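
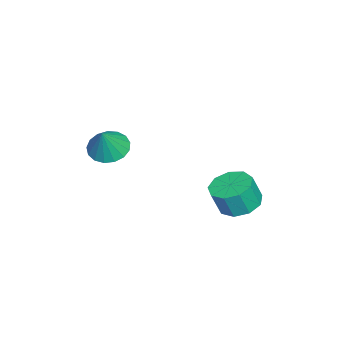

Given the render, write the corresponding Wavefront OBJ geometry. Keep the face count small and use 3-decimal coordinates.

v -1.83 3.574 -1.513
v -1.255 2.967 -1.818
v -1.035 2.619 -0.712
v -1.61 3.226 -0.407
v -0.966 3.492 -1.71
v -0.746 3.144 -0.604
v -1.081 4.056 -1.51
v -0.862 3.707 -0.404
v -1.547 4.393 -1.311
v -1.327 4.045 -0.205
v -2.145 4.348 -1.207
v -1.926 4 -0.101
v -2.596 3.94 -1.246
v -2.376 3.592 -0.14
v -2.688 3.361 -1.41
v -2.468 3.013 -0.304
v -2.379 2.882 -1.622
v -2.159 2.534 -0.516
v -1.812 2.726 -1.783
v -1.593 2.378 -0.677
v 0.091 -0.964 2.201
v 0.794 -0.955 1.8
v 0.729 -1.036 3.319
v 0.72 -0.58 1.866
v 0.502 -0.293 2.009
v 0.19 -0.16 2.196
v -0.145 -0.211 2.384
v -0.426 -0.435 2.53
v -0.589 -0.78 2.601
v -0.596 -1.167 2.58
v -0.445 -1.507 2.472
v -0.172 -1.724 2.302
v 0.161 -1.766 2.109
v 0.479 -1.625 1.937
v 0.707 -1.332 1.825
f 2 1 5
f 2 5 3
f 3 5 6
f 3 6 4
f 5 1 7
f 5 7 6
f 6 7 8
f 6 8 4
f 7 1 9
f 7 9 8
f 8 9 10
f 8 10 4
f 9 1 11
f 9 11 10
f 10 11 12
f 10 12 4
f 11 1 13
f 11 13 12
f 12 13 14
f 12 14 4
f 13 1 15
f 13 15 14
f 14 15 16
f 14 16 4
f 15 1 17
f 15 17 16
f 16 17 18
f 16 18 4
f 17 1 19
f 17 19 18
f 18 19 20
f 18 20 4
f 19 1 2
f 19 2 20
f 20 2 3
f 20 3 4
f 22 21 24
f 22 24 23
f 24 21 25
f 24 25 23
f 25 21 26
f 25 26 23
f 26 21 27
f 26 27 23
f 27 21 28
f 27 28 23
f 28 21 29
f 28 29 23
f 29 21 30
f 29 30 23
f 30 21 31
f 30 31 23
f 31 21 32
f 31 32 23
f 32 21 33
f 32 33 23
f 33 21 34
f 33 34 23
f 34 21 35
f 34 35 23
f 35 21 22
f 35 22 23



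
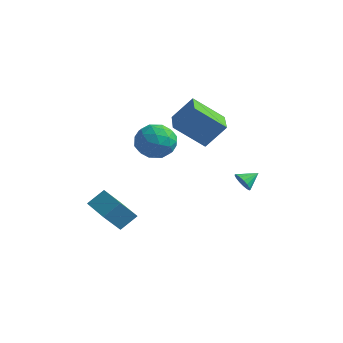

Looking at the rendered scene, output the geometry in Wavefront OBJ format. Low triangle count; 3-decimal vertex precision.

v -2.649 -2.908 -3.456
v -2.932 -3.844 -2.292
v -2.263 -2.062 -2.682
v -2.546 -2.997 -1.518
v -0.874 -3.603 -3.582
v -1.157 -4.538 -2.418
v -0.488 -2.756 -2.808
v -0.771 -3.692 -1.644
v -2.434 2.099 2.077
v -1.658 2.882 3.411
v -1.182 3.199 0.703
v -0.406 3.981 2.037
v -1.114 0.679 2.143
v -0.338 1.461 3.477
v 0.138 1.778 0.769
v 0.914 2.561 2.103
v -2.719 0.034 1.31
v -1.975 0.883 0.908
v -1.205 -1.123 1.672
v -0.461 -0.274 1.27
v -1.056 -0.111 2.297
v -1.992 0.604 2.074
v -1.188 -0.844 0.506
v -2.124 -0.129 0.283
v -1.029 0.341 0.411
v -0.947 0.793 1.518
v -2.233 -1.033 1.062
v -2.151 -0.581 2.169
v -2.48 0.56 1.078
v -0.7 -0.8 1.502
v -1.05 -0.704 2.106
v -0.612 -0.205 1.87
v -2.49 0.396 1.763
v -2.053 0.895 1.526
v -1.512 0.31 2.343
v -1.127 -1.135 1.054
v -0.69 -0.636 0.817
v -2.568 -0.035 0.71
v -2.13 0.464 0.474
v -1.668 -0.55 0.237
v -1.486 0.74 0.549
v -0.596 0.06 0.762
v -1.024 -0.274 0.313
v -1.574 0.146 0.182
v -1.438 1.006 1.2
v -0.548 0.326 1.412
v -0.898 0.422 2.016
v -1.448 0.842 1.885
v -0.882 0.688 0.908
v -2.632 -0.566 1.168
v -1.742 -1.246 1.38
v -1.732 -1.082 0.695
v -2.282 -0.662 0.564
v -2.584 -0.3 1.818
v -1.694 -0.98 2.031
v -1.606 -0.386 2.398
v -2.156 0.034 2.267
v -2.298 -0.928 1.672
v 2.19 2.306 -1.382
v 2.506 2.481 -1.923
v 2.55 3.154 -0.898
v 2.227 2.616 -1.952
v 1.94 2.681 -1.851
v 1.71 2.659 -1.643
v 1.59 2.557 -1.374
v 1.608 2.397 -1.108
v 1.758 2.217 -0.904
v 2.008 2.057 -0.81
v 2.299 1.954 -0.847
v 2.566 1.932 -1.006
v 2.746 1.996 -1.252
v 2.799 2.131 -1.527
v 2.712 2.306 -1.769
f 2 4 1
f 5 2 1
f 1 4 3
f 3 5 1
f 2 8 4
f 6 2 5
f 6 8 2
f 4 8 3
f 7 5 3
f 3 8 7
f 7 6 5
f 8 6 7
f 10 12 9
f 13 10 9
f 9 12 11
f 11 13 9
f 10 16 12
f 14 10 13
f 14 16 10
f 12 16 11
f 15 13 11
f 11 16 15
f 15 14 13
f 16 14 15
f 17 54 33
f 54 28 57
f 33 57 22
f 54 57 33
f 17 33 29
f 33 22 34
f 29 34 18
f 33 34 29
f 17 29 38
f 29 18 39
f 38 39 24
f 29 39 38
f 17 38 50
f 38 24 53
f 50 53 27
f 38 53 50
f 17 50 54
f 50 27 58
f 54 58 28
f 50 58 54
f 18 34 45
f 34 22 48
f 45 48 26
f 34 48 45
f 22 57 35
f 57 28 56
f 35 56 21
f 57 56 35
f 28 58 55
f 58 27 51
f 55 51 19
f 58 51 55
f 27 53 52
f 53 24 40
f 52 40 23
f 53 40 52
f 24 39 44
f 39 18 41
f 44 41 25
f 39 41 44
f 20 46 32
f 46 26 47
f 32 47 21
f 46 47 32
f 20 32 30
f 32 21 31
f 30 31 19
f 32 31 30
f 20 30 37
f 30 19 36
f 37 36 23
f 30 36 37
f 20 37 42
f 37 23 43
f 42 43 25
f 37 43 42
f 20 42 46
f 42 25 49
f 46 49 26
f 42 49 46
f 21 47 35
f 47 26 48
f 35 48 22
f 47 48 35
f 19 31 55
f 31 21 56
f 55 56 28
f 31 56 55
f 23 36 52
f 36 19 51
f 52 51 27
f 36 51 52
f 25 43 44
f 43 23 40
f 44 40 24
f 43 40 44
f 26 49 45
f 49 25 41
f 45 41 18
f 49 41 45
f 60 59 62
f 60 62 61
f 62 59 63
f 62 63 61
f 63 59 64
f 63 64 61
f 64 59 65
f 64 65 61
f 65 59 66
f 65 66 61
f 66 59 67
f 66 67 61
f 67 59 68
f 67 68 61
f 68 59 69
f 68 69 61
f 69 59 70
f 69 70 61
f 70 59 71
f 70 71 61
f 71 59 72
f 71 72 61
f 72 59 73
f 72 73 61
f 73 59 60
f 73 60 61



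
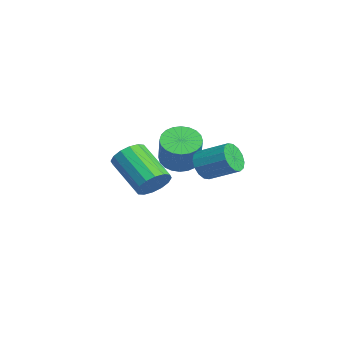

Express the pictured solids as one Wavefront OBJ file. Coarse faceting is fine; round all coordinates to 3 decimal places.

v 0.254 1.994 2.257
v 0.564 1.486 2.714
v 1.336 2.559 3.38
v 1.026 3.066 2.923
v 0.802 1.505 2.408
v 1.575 2.577 3.074
v 0.893 1.655 2.061
v 1.666 2.727 2.728
v 0.813 1.895 1.767
v 1.586 2.967 2.434
v 0.583 2.162 1.604
v 1.356 3.234 2.271
v 0.265 2.384 1.616
v 1.037 3.456 2.283
v -0.056 2.501 1.8
v 0.716 3.574 2.466
v -0.295 2.483 2.106
v 0.478 3.555 2.772
v -0.386 2.333 2.452
v 0.387 3.405 3.119
v -0.306 2.093 2.746
v 0.467 3.165 3.413
v -0.076 1.826 2.909
v 0.697 2.898 3.576
v 0.243 1.604 2.897
v 1.015 2.676 3.564
v -2.379 1.649 1.622
v -1.796 1.166 1.175
v -0.857 1.007 2.571
v -1.441 1.491 3.018
v -1.671 1.482 1.127
v -0.733 1.323 2.523
v -1.654 1.824 1.154
v -0.716 1.665 2.551
v -1.748 2.139 1.253
v -0.809 1.981 2.65
v -1.938 2.38 1.408
v -0.999 2.221 2.804
v -2.195 2.509 1.595
v -1.256 2.351 2.992
v -2.48 2.508 1.787
v -1.541 2.349 3.183
v -2.749 2.376 1.953
v -1.811 2.217 3.35
v -2.963 2.133 2.069
v -2.024 1.974 3.465
v -3.087 1.817 2.117
v -2.149 1.658 3.513
v -3.104 1.475 2.089
v -2.166 1.316 3.486
v -3.011 1.159 1.99
v -2.072 1.001 3.387
v -2.821 0.919 1.836
v -1.882 0.76 3.232
v -2.564 0.789 1.648
v -1.625 0.631 3.045
v -2.279 0.791 1.457
v -1.34 0.632 2.853
v -2.009 0.923 1.29
v -1.071 0.764 2.687
v -3.034 0.702 -0.127
v -2.521 0.646 0.561
v -4.154 -0.117 1.715
v -4.666 -0.062 1.027
v -2.698 1.054 0.582
v -4.33 0.291 1.736
v -2.964 1.368 0.412
v -4.597 0.605 1.566
v -3.249 1.503 0.098
v -4.882 0.74 1.252
v -3.477 1.424 -0.276
v -5.109 0.66 0.878
v -3.585 1.15 -0.611
v -5.218 0.387 0.543
v -3.546 0.757 -0.815
v -5.179 -0.006 0.339
v -3.37 0.349 -0.836
v -5.002 -0.414 0.318
v -3.103 0.035 -0.666
v -4.736 -0.728 0.488
v -2.818 -0.1 -0.352
v -4.451 -0.863 0.802
v -2.591 -0.02 0.022
v -4.223 -0.784 1.176
v -2.482 0.253 0.357
v -4.115 -0.51 1.511
f 2 1 5
f 2 5 3
f 3 5 6
f 3 6 4
f 5 1 7
f 5 7 6
f 6 7 8
f 6 8 4
f 7 1 9
f 7 9 8
f 8 9 10
f 8 10 4
f 9 1 11
f 9 11 10
f 10 11 12
f 10 12 4
f 11 1 13
f 11 13 12
f 12 13 14
f 12 14 4
f 13 1 15
f 13 15 14
f 14 15 16
f 14 16 4
f 15 1 17
f 15 17 16
f 16 17 18
f 16 18 4
f 17 1 19
f 17 19 18
f 18 19 20
f 18 20 4
f 19 1 21
f 19 21 20
f 20 21 22
f 20 22 4
f 21 1 23
f 21 23 22
f 22 23 24
f 22 24 4
f 23 1 25
f 23 25 24
f 24 25 26
f 24 26 4
f 25 1 2
f 25 2 26
f 26 2 3
f 26 3 4
f 28 27 31
f 28 31 29
f 29 31 32
f 29 32 30
f 31 27 33
f 31 33 32
f 32 33 34
f 32 34 30
f 33 27 35
f 33 35 34
f 34 35 36
f 34 36 30
f 35 27 37
f 35 37 36
f 36 37 38
f 36 38 30
f 37 27 39
f 37 39 38
f 38 39 40
f 38 40 30
f 39 27 41
f 39 41 40
f 40 41 42
f 40 42 30
f 41 27 43
f 41 43 42
f 42 43 44
f 42 44 30
f 43 27 45
f 43 45 44
f 44 45 46
f 44 46 30
f 45 27 47
f 45 47 46
f 46 47 48
f 46 48 30
f 47 27 49
f 47 49 48
f 48 49 50
f 48 50 30
f 49 27 51
f 49 51 50
f 50 51 52
f 50 52 30
f 51 27 53
f 51 53 52
f 52 53 54
f 52 54 30
f 53 27 55
f 53 55 54
f 54 55 56
f 54 56 30
f 55 27 57
f 55 57 56
f 56 57 58
f 56 58 30
f 57 27 59
f 57 59 58
f 58 59 60
f 58 60 30
f 59 27 28
f 59 28 60
f 60 28 29
f 60 29 30
f 62 61 65
f 62 65 63
f 63 65 66
f 63 66 64
f 65 61 67
f 65 67 66
f 66 67 68
f 66 68 64
f 67 61 69
f 67 69 68
f 68 69 70
f 68 70 64
f 69 61 71
f 69 71 70
f 70 71 72
f 70 72 64
f 71 61 73
f 71 73 72
f 72 73 74
f 72 74 64
f 73 61 75
f 73 75 74
f 74 75 76
f 74 76 64
f 75 61 77
f 75 77 76
f 76 77 78
f 76 78 64
f 77 61 79
f 77 79 78
f 78 79 80
f 78 80 64
f 79 61 81
f 79 81 80
f 80 81 82
f 80 82 64
f 81 61 83
f 81 83 82
f 82 83 84
f 82 84 64
f 83 61 85
f 83 85 84
f 84 85 86
f 84 86 64
f 85 61 62
f 85 62 86
f 86 62 63
f 86 63 64



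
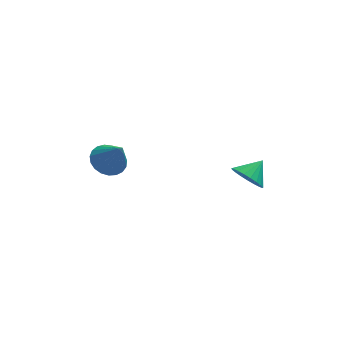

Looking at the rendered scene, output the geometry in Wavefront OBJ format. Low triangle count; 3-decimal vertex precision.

v -3.602 1.165 0.288
v -2.918 0.592 -0.285
v -2.918 0.315 1.952
v -2.683 0.954 -0.197
v -2.607 1.353 -0.025
v -2.702 1.719 0.201
v -2.954 1.989 0.442
v -3.317 2.117 0.657
v -3.73 2.08 0.807
v -4.12 1.885 0.868
v -4.421 1.565 0.828
v -4.58 1.176 0.695
v -4.57 0.785 0.492
v -4.393 0.46 0.253
v -4.079 0.257 0.02
v -3.682 0.21 -0.166
v -3.271 0.329 -0.274
v 3.226 -2.356 1.102
v 3.861 -2.333 0.317
v 4.134 -1.664 1.858
v 3.639 -1.981 0.261
v 3.346 -1.693 0.35
v 3.033 -1.521 0.569
v 2.752 -1.492 0.88
v 2.553 -1.613 1.23
v 2.471 -1.863 1.557
v 2.519 -2.197 1.806
v 2.689 -2.56 1.933
v 2.952 -2.887 1.917
v 3.262 -3.122 1.759
v 3.566 -3.225 1.488
v 3.811 -3.178 1.15
v 3.955 -2.988 0.804
v 3.972 -2.69 0.509
f 2 1 4
f 2 4 3
f 4 1 5
f 4 5 3
f 5 1 6
f 5 6 3
f 6 1 7
f 6 7 3
f 7 1 8
f 7 8 3
f 8 1 9
f 8 9 3
f 9 1 10
f 9 10 3
f 10 1 11
f 10 11 3
f 11 1 12
f 11 12 3
f 12 1 13
f 12 13 3
f 13 1 14
f 13 14 3
f 14 1 15
f 14 15 3
f 15 1 16
f 15 16 3
f 16 1 17
f 16 17 3
f 17 1 2
f 17 2 3
f 19 18 21
f 19 21 20
f 21 18 22
f 21 22 20
f 22 18 23
f 22 23 20
f 23 18 24
f 23 24 20
f 24 18 25
f 24 25 20
f 25 18 26
f 25 26 20
f 26 18 27
f 26 27 20
f 27 18 28
f 27 28 20
f 28 18 29
f 28 29 20
f 29 18 30
f 29 30 20
f 30 18 31
f 30 31 20
f 31 18 32
f 31 32 20
f 32 18 33
f 32 33 20
f 33 18 34
f 33 34 20
f 34 18 19
f 34 19 20



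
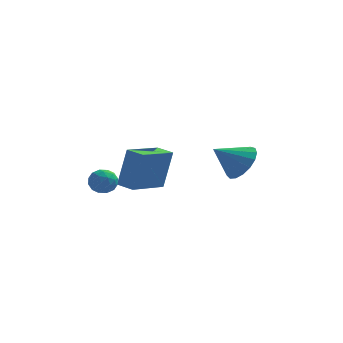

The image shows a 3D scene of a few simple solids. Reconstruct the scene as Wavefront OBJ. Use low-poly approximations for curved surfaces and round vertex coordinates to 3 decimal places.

v -3.613 -1.78 -1.279
v -3.243 -1.521 0.587
v -2.612 -0.126 -1.708
v -2.242 0.133 0.158
v -2.898 -2.233 -1.358
v -2.528 -1.974 0.508
v -1.897 -0.579 -1.787
v -1.527 -0.32 0.079
v -4.079 -2.384 -0.489
v -3.475 -2.599 -0.609
v -4.465 -3.341 -0.711
v -3.861 -3.556 -0.831
v -4.038 -3.403 -0.222
v -3.799 -2.812 -0.085
v -4.141 -3.128 -1.235
v -3.902 -2.537 -1.098
v -3.514 -3.059 -1.07
v -3.45 -3.23 -0.444
v -4.49 -2.71 -0.876
v -4.426 -2.881 -0.25
v -3.743 -2.408 -0.53
v -4.197 -3.532 -0.79
v -4.3 -3.443 -0.432
v -3.946 -3.569 -0.503
v -3.934 -2.533 -0.222
v -3.579 -2.659 -0.292
v -3.91 -3.132 -0.065
v -4.361 -3.281 -1.028
v -4.006 -3.407 -1.098
v -3.994 -2.371 -0.817
v -3.64 -2.497 -0.888
v -4.03 -2.808 -1.255
v -3.411 -2.805 -0.871
v -3.638 -3.367 -1.001
v -3.802 -3.115 -1.239
v -3.662 -2.768 -1.159
v -3.374 -2.905 -0.503
v -3.6 -3.467 -0.633
v -3.704 -3.377 -0.276
v -3.564 -3.03 -0.195
v -3.396 -3.175 -0.774
v -4.34 -2.473 -0.687
v -4.566 -3.035 -0.817
v -4.376 -2.91 -1.125
v -4.236 -2.563 -1.044
v -4.302 -2.573 -0.319
v -4.529 -3.135 -0.449
v -4.278 -3.172 -0.161
v -4.138 -2.825 -0.081
v -4.544 -2.765 -0.546
v 1.567 -2.928 0.642
v 2.153 -3.519 1.057
v 0.493 -3.392 1.498
v 2.186 -3.148 1.3
v 2.078 -2.726 1.393
v 1.852 -2.351 1.314
v 1.561 -2.107 1.08
v 1.272 -2.052 0.747
v 1.05 -2.197 0.389
v 0.947 -2.51 0.09
v 0.985 -2.918 -0.083
v 1.157 -3.328 -0.09
v 1.423 -3.647 0.071
v 1.722 -3.801 0.362
v 1.986 -3.755 0.718
f 2 4 1
f 5 2 1
f 1 4 3
f 3 5 1
f 2 8 4
f 6 2 5
f 6 8 2
f 4 8 3
f 7 5 3
f 3 8 7
f 7 6 5
f 8 6 7
f 9 46 25
f 46 20 49
f 25 49 14
f 46 49 25
f 9 25 21
f 25 14 26
f 21 26 10
f 25 26 21
f 9 21 30
f 21 10 31
f 30 31 16
f 21 31 30
f 9 30 42
f 30 16 45
f 42 45 19
f 30 45 42
f 9 42 46
f 42 19 50
f 46 50 20
f 42 50 46
f 10 26 37
f 26 14 40
f 37 40 18
f 26 40 37
f 14 49 27
f 49 20 48
f 27 48 13
f 49 48 27
f 20 50 47
f 50 19 43
f 47 43 11
f 50 43 47
f 19 45 44
f 45 16 32
f 44 32 15
f 45 32 44
f 16 31 36
f 31 10 33
f 36 33 17
f 31 33 36
f 12 38 24
f 38 18 39
f 24 39 13
f 38 39 24
f 12 24 22
f 24 13 23
f 22 23 11
f 24 23 22
f 12 22 29
f 22 11 28
f 29 28 15
f 22 28 29
f 12 29 34
f 29 15 35
f 34 35 17
f 29 35 34
f 12 34 38
f 34 17 41
f 38 41 18
f 34 41 38
f 13 39 27
f 39 18 40
f 27 40 14
f 39 40 27
f 11 23 47
f 23 13 48
f 47 48 20
f 23 48 47
f 15 28 44
f 28 11 43
f 44 43 19
f 28 43 44
f 17 35 36
f 35 15 32
f 36 32 16
f 35 32 36
f 18 41 37
f 41 17 33
f 37 33 10
f 41 33 37
f 52 51 54
f 52 54 53
f 54 51 55
f 54 55 53
f 55 51 56
f 55 56 53
f 56 51 57
f 56 57 53
f 57 51 58
f 57 58 53
f 58 51 59
f 58 59 53
f 59 51 60
f 59 60 53
f 60 51 61
f 60 61 53
f 61 51 62
f 61 62 53
f 62 51 63
f 62 63 53
f 63 51 64
f 63 64 53
f 64 51 65
f 64 65 53
f 65 51 52
f 65 52 53



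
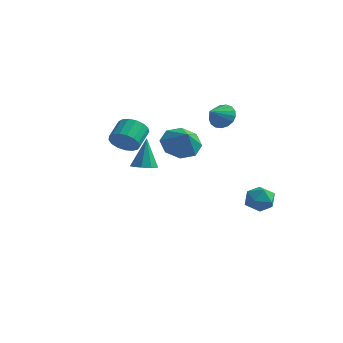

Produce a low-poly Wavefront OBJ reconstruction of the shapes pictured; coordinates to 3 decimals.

v -1.545 1.88 0.249
v -0.716 1.936 -0.457
v -0.755 1.32 1.131
v -0.772 2.615 0.024
v -1.281 2.864 0.637
v -1.945 2.536 1.022
v -2.374 1.823 0.954
v -2.317 1.144 0.473
v -1.808 0.896 -0.14
v -1.145 1.224 -0.525
v 1.375 3.521 -3.273
v 1.892 3.772 -2.616
v 2.468 2.868 -3.884
v 2.985 3.119 -3.227
v 2.36 2.526 -3.088
v 1.684 2.93 -2.711
v 2.676 3.71 -3.789
v 2 4.114 -3.412
v 2.695 3.889 -2.935
v 2.501 3.158 -2.502
v 1.859 3.482 -3.998
v 1.665 2.751 -3.565
v -0.598 4.196 1.618
v -0.25 4.524 2.259
v -0.702 3.164 2.202
v -0.623 4.592 2.312
v -0.99 4.569 2.206
v -1.268 4.461 1.965
v -1.392 4.291 1.645
v -1.334 4.1 1.318
v -1.107 3.931 1.06
v -0.764 3.822 0.93
v -0.382 3.799 0.957
v -0.051 3.867 1.136
v 0.156 4.01 1.425
v 0.19 4.195 1.758
v 0.043 4.381 2.059
v -3.791 0.209 0.344
v -2.962 0.272 0.46
v -3.14 1.334 1.153
v -3.969 1.271 1.036
v -3.028 0.481 0.123
v -3.206 1.543 0.815
v -3.268 0.628 -0.164
v -3.446 1.689 0.529
v -3.629 0.678 -0.334
v -3.807 1.74 0.358
v -4.027 0.621 -0.349
v -4.205 1.683 0.343
v -4.371 0.47 -0.205
v -4.549 1.532 0.487
v -4.581 0.259 0.064
v -4.759 1.321 0.756
v -4.611 0.037 0.398
v -4.789 1.098 1.09
v -4.453 -0.146 0.719
v -4.631 0.915 1.411
v -4.143 -0.248 0.954
v -4.321 0.814 1.646
v -3.753 -0.245 1.05
v -3.931 0.817 1.742
v -3.371 -0.138 0.983
v -3.549 0.924 1.676
v -3.086 0.049 0.771
v -3.264 1.111 1.463
v -0.357 -2.96 0.302
v 0.234 -3.245 0.436
v -0.523 -2.52 1.978
v 0.295 -2.805 0.326
v 0.05 -2.436 0.205
v -0.385 -2.313 0.13
v -0.807 -2.492 0.135
v -1.018 -2.891 0.218
v -0.92 -3.321 0.341
v -0.558 -3.583 0.446
v -0.102 -3.553 0.483
f 2 1 4
f 2 4 3
f 4 1 5
f 4 5 3
f 5 1 6
f 5 6 3
f 6 1 7
f 6 7 3
f 7 1 8
f 7 8 3
f 8 1 9
f 8 9 3
f 9 1 10
f 9 10 3
f 10 1 2
f 10 2 3
f 11 22 16
f 11 16 12
f 11 12 18
f 11 18 21
f 11 21 22
f 12 16 20
f 16 22 15
f 22 21 13
f 21 18 17
f 18 12 19
f 14 20 15
f 14 15 13
f 14 13 17
f 14 17 19
f 14 19 20
f 15 20 16
f 13 15 22
f 17 13 21
f 19 17 18
f 20 19 12
f 24 23 26
f 24 26 25
f 26 23 27
f 26 27 25
f 27 23 28
f 27 28 25
f 28 23 29
f 28 29 25
f 29 23 30
f 29 30 25
f 30 23 31
f 30 31 25
f 31 23 32
f 31 32 25
f 32 23 33
f 32 33 25
f 33 23 34
f 33 34 25
f 34 23 35
f 34 35 25
f 35 23 36
f 35 36 25
f 36 23 37
f 36 37 25
f 37 23 24
f 37 24 25
f 39 38 42
f 39 42 40
f 40 42 43
f 40 43 41
f 42 38 44
f 42 44 43
f 43 44 45
f 43 45 41
f 44 38 46
f 44 46 45
f 45 46 47
f 45 47 41
f 46 38 48
f 46 48 47
f 47 48 49
f 47 49 41
f 48 38 50
f 48 50 49
f 49 50 51
f 49 51 41
f 50 38 52
f 50 52 51
f 51 52 53
f 51 53 41
f 52 38 54
f 52 54 53
f 53 54 55
f 53 55 41
f 54 38 56
f 54 56 55
f 55 56 57
f 55 57 41
f 56 38 58
f 56 58 57
f 57 58 59
f 57 59 41
f 58 38 60
f 58 60 59
f 59 60 61
f 59 61 41
f 60 38 62
f 60 62 61
f 61 62 63
f 61 63 41
f 62 38 64
f 62 64 63
f 63 64 65
f 63 65 41
f 64 38 39
f 64 39 65
f 65 39 40
f 65 40 41
f 67 66 69
f 67 69 68
f 69 66 70
f 69 70 68
f 70 66 71
f 70 71 68
f 71 66 72
f 71 72 68
f 72 66 73
f 72 73 68
f 73 66 74
f 73 74 68
f 74 66 75
f 74 75 68
f 75 66 76
f 75 76 68
f 76 66 67
f 76 67 68



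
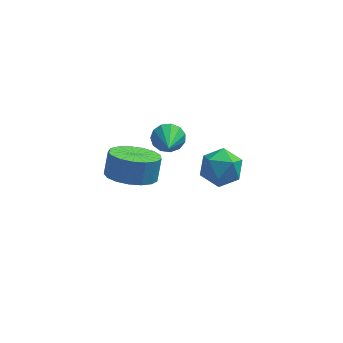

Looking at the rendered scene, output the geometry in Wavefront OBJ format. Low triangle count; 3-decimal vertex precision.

v 0.158 1.081 -1.933
v 0.582 1.8 -2.52
v 1.518 1.04 -1
v 1.942 1.759 -1.587
v 1.154 1.993 -0.984
v 0.313 2.018 -1.56
v 1.787 0.822 -1.96
v 0.946 0.847 -2.536
v 1.589 1.64 -2.536
v 1.197 2.363 -1.933
v 0.903 0.477 -1.587
v 0.511 1.2 -0.984
v -1.152 -0.577 2.423
v -0.676 -0.335 2.891
v -1.128 -1.883 3.077
v -1.036 -0.262 3.048
v -1.433 -0.289 3.008
v -1.741 -0.408 2.781
v -1.861 -0.581 2.441
v -1.757 -0.753 2.095
v -1.46 -0.868 1.853
v -1.065 -0.892 1.792
v -0.698 -0.816 1.932
v -0.475 -0.664 2.227
v -0.467 -0.484 2.584
v -2.581 -3.317 2.762
v -1.592 -3.107 2.48
v -1.43 -2.613 3.416
v -2.419 -2.823 3.698
v -1.851 -2.709 2.315
v -1.689 -2.216 3.251
v -2.277 -2.45 2.253
v -2.115 -1.957 3.188
v -2.773 -2.39 2.307
v -2.611 -1.897 3.242
v -3.225 -2.542 2.465
v -3.063 -2.049 3.401
v -3.53 -2.872 2.692
v -3.367 -2.378 3.628
v -3.617 -3.303 2.935
v -3.455 -2.81 3.87
v -3.467 -3.738 3.138
v -3.305 -3.244 4.073
v -3.114 -4.076 3.255
v -2.952 -3.582 4.19
v -2.639 -4.24 3.259
v -2.477 -3.747 4.195
v -2.151 -4.193 3.15
v -1.988 -3.699 4.085
v -1.761 -3.945 2.951
v -1.599 -3.451 3.887
v -1.559 -3.553 2.71
v -1.397 -3.059 3.645
f 1 12 6
f 1 6 2
f 1 2 8
f 1 8 11
f 1 11 12
f 2 6 10
f 6 12 5
f 12 11 3
f 11 8 7
f 8 2 9
f 4 10 5
f 4 5 3
f 4 3 7
f 4 7 9
f 4 9 10
f 5 10 6
f 3 5 12
f 7 3 11
f 9 7 8
f 10 9 2
f 14 13 16
f 14 16 15
f 16 13 17
f 16 17 15
f 17 13 18
f 17 18 15
f 18 13 19
f 18 19 15
f 19 13 20
f 19 20 15
f 20 13 21
f 20 21 15
f 21 13 22
f 21 22 15
f 22 13 23
f 22 23 15
f 23 13 24
f 23 24 15
f 24 13 25
f 24 25 15
f 25 13 14
f 25 14 15
f 27 26 30
f 27 30 28
f 28 30 31
f 28 31 29
f 30 26 32
f 30 32 31
f 31 32 33
f 31 33 29
f 32 26 34
f 32 34 33
f 33 34 35
f 33 35 29
f 34 26 36
f 34 36 35
f 35 36 37
f 35 37 29
f 36 26 38
f 36 38 37
f 37 38 39
f 37 39 29
f 38 26 40
f 38 40 39
f 39 40 41
f 39 41 29
f 40 26 42
f 40 42 41
f 41 42 43
f 41 43 29
f 42 26 44
f 42 44 43
f 43 44 45
f 43 45 29
f 44 26 46
f 44 46 45
f 45 46 47
f 45 47 29
f 46 26 48
f 46 48 47
f 47 48 49
f 47 49 29
f 48 26 50
f 48 50 49
f 49 50 51
f 49 51 29
f 50 26 52
f 50 52 51
f 51 52 53
f 51 53 29
f 52 26 27
f 52 27 53
f 53 27 28
f 53 28 29



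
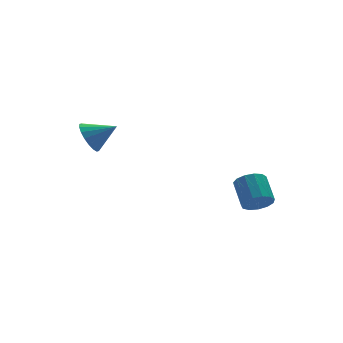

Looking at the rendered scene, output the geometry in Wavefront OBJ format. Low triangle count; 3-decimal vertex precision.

v 3.854 -4.234 -1.526
v 4.098 -3.873 -2.161
v 4.37 -2.665 -1.369
v 4.126 -3.026 -0.734
v 3.672 -3.795 -2.132
v 3.944 -2.587 -1.34
v 3.303 -3.857 -1.911
v 3.576 -2.649 -1.119
v 3.11 -4.039 -1.568
v 3.383 -2.831 -0.776
v 3.153 -4.282 -1.211
v 3.425 -3.074 -0.419
v 3.418 -4.51 -0.955
v 3.691 -3.303 -0.162
v 3.821 -4.651 -0.88
v 4.094 -3.443 -0.087
v 4.235 -4.659 -1.01
v 4.508 -3.451 -0.217
v 4.528 -4.532 -1.304
v 4.801 -3.324 -0.511
v 4.607 -4.31 -1.668
v 4.879 -3.103 -0.876
v 4.446 -4.065 -1.988
v 4.719 -2.857 -1.196
v -2.022 0.633 1.827
v -1.473 0.973 1.214
v -0.918 0.087 2.513
v -1.496 1.263 1.483
v -1.623 1.429 1.819
v -1.83 1.437 2.157
v -2.074 1.286 2.43
v -2.308 1.005 2.583
v -2.485 0.651 2.586
v -2.571 0.293 2.439
v -2.548 0.003 2.171
v -2.42 -0.163 1.834
v -2.214 -0.171 1.496
v -1.97 -0.019 1.224
v -1.736 0.261 1.071
v -1.558 0.615 1.067
f 2 1 5
f 2 5 3
f 3 5 6
f 3 6 4
f 5 1 7
f 5 7 6
f 6 7 8
f 6 8 4
f 7 1 9
f 7 9 8
f 8 9 10
f 8 10 4
f 9 1 11
f 9 11 10
f 10 11 12
f 10 12 4
f 11 1 13
f 11 13 12
f 12 13 14
f 12 14 4
f 13 1 15
f 13 15 14
f 14 15 16
f 14 16 4
f 15 1 17
f 15 17 16
f 16 17 18
f 16 18 4
f 17 1 19
f 17 19 18
f 18 19 20
f 18 20 4
f 19 1 21
f 19 21 20
f 20 21 22
f 20 22 4
f 21 1 23
f 21 23 22
f 22 23 24
f 22 24 4
f 23 1 2
f 23 2 24
f 24 2 3
f 24 3 4
f 26 25 28
f 26 28 27
f 28 25 29
f 28 29 27
f 29 25 30
f 29 30 27
f 30 25 31
f 30 31 27
f 31 25 32
f 31 32 27
f 32 25 33
f 32 33 27
f 33 25 34
f 33 34 27
f 34 25 35
f 34 35 27
f 35 25 36
f 35 36 27
f 36 25 37
f 36 37 27
f 37 25 38
f 37 38 27
f 38 25 39
f 38 39 27
f 39 25 40
f 39 40 27
f 40 25 26
f 40 26 27



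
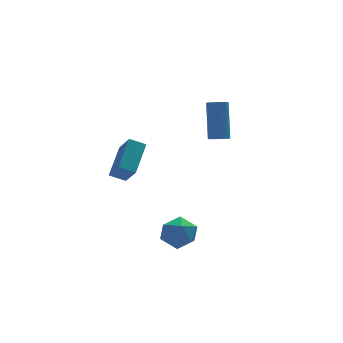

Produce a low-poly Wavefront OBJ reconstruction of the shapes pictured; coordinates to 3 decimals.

v -0.339 -0.977 -2.586
v 0.148 -1.46 -1.889
v -0.288 -2.26 -3.511
v 0.199 -2.743 -2.814
v -0.74 -2.505 -2.679
v -0.771 -1.712 -2.107
v 0.631 -2.008 -3.293
v 0.6 -1.215 -2.721
v 0.748 -2.097 -2.326
v -0.099 -2.405 -1.947
v -0.041 -1.315 -3.453
v -0.888 -1.623 -3.074
v -1.21 0.834 0.067
v -1.961 1.097 0.443
v -1.391 1.774 -0.954
v -2.143 2.036 -0.579
v -0.237 2.144 1.099
v -0.989 2.406 1.474
v -0.419 3.083 0.077
v -1.17 3.346 0.453
v 2.497 -0.249 2.199
v 2.96 -0.48 2.253
v 3.266 0.558 4.075
v 2.803 0.789 4.021
v 3.008 -0.233 2.104
v 3.314 0.806 3.926
v 2.894 0.009 1.985
v 3.2 1.048 3.807
v 2.654 0.169 1.934
v 2.96 1.208 3.756
v 2.364 0.197 1.967
v 2.67 1.235 3.789
v 2.116 0.082 2.074
v 2.422 1.121 3.896
v 1.99 -0.138 2.22
v 2.296 0.901 4.043
v 2.024 -0.393 2.36
v 2.33 0.646 4.182
v 2.208 -0.603 2.449
v 2.514 0.436 4.271
v 2.485 -0.7 2.458
v 2.791 0.339 4.28
v 2.765 -0.655 2.385
v 3.071 0.384 4.207
f 1 12 6
f 1 6 2
f 1 2 8
f 1 8 11
f 1 11 12
f 2 6 10
f 6 12 5
f 12 11 3
f 11 8 7
f 8 2 9
f 4 10 5
f 4 5 3
f 4 3 7
f 4 7 9
f 4 9 10
f 5 10 6
f 3 5 12
f 7 3 11
f 9 7 8
f 10 9 2
f 14 16 13
f 17 14 13
f 13 16 15
f 15 17 13
f 14 20 16
f 18 14 17
f 18 20 14
f 16 20 15
f 19 17 15
f 15 20 19
f 19 18 17
f 20 18 19
f 22 21 25
f 22 25 23
f 23 25 26
f 23 26 24
f 25 21 27
f 25 27 26
f 26 27 28
f 26 28 24
f 27 21 29
f 27 29 28
f 28 29 30
f 28 30 24
f 29 21 31
f 29 31 30
f 30 31 32
f 30 32 24
f 31 21 33
f 31 33 32
f 32 33 34
f 32 34 24
f 33 21 35
f 33 35 34
f 34 35 36
f 34 36 24
f 35 21 37
f 35 37 36
f 36 37 38
f 36 38 24
f 37 21 39
f 37 39 38
f 38 39 40
f 38 40 24
f 39 21 41
f 39 41 40
f 40 41 42
f 40 42 24
f 41 21 43
f 41 43 42
f 42 43 44
f 42 44 24
f 43 21 22
f 43 22 44
f 44 22 23
f 44 23 24



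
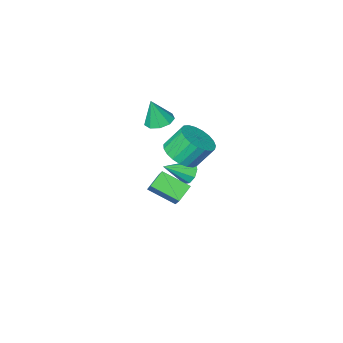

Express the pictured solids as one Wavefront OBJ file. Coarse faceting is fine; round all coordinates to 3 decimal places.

v 2.598 2.689 0.752
v 3.001 3.713 1.786
v 1.679 3.79 0.02
v 2.082 4.814 1.054
v 3.398 2.966 0.166
v 3.801 3.99 1.2
v 2.479 4.067 -0.566
v 2.882 5.091 0.468
v 0.554 1.366 0.716
v 1.138 2.249 0.75
v 0.391 2.698 1.958
v -0.194 1.814 1.924
v 0.801 2.373 0.495
v 0.053 2.821 1.703
v 0.42 2.322 0.278
v -0.327 2.77 1.487
v 0.063 2.106 0.137
v -0.685 2.555 1.346
v -0.21 1.762 0.097
v -0.957 2.211 1.305
v -0.351 1.35 0.163
v -1.098 1.798 1.371
v -0.335 0.94 0.324
v -1.082 1.388 1.533
v -0.165 0.604 0.554
v -0.913 1.052 1.762
v 0.128 0.4 0.811
v -0.619 0.848 2.02
v 0.496 0.362 1.052
v -0.252 0.811 2.261
v 0.873 0.499 1.235
v 0.126 0.947 2.443
v 1.195 0.785 1.328
v 0.448 1.233 2.536
v 1.406 1.171 1.315
v 0.659 1.62 2.524
v 1.47 1.592 1.198
v 0.723 2.04 2.407
v 1.375 1.973 0.998
v 0.628 2.421 2.207
v -2.238 -2.405 -3.981
v -1.835 -2.216 -4.61
v -0.842 -2.715 -3.179
v -1.912 -1.79 -4.31
v -2.142 -1.651 -3.857
v -2.416 -1.865 -3.462
v -2.608 -2.331 -3.309
v -2.626 -2.832 -3.471
v -2.463 -3.133 -3.872
v -2.195 -3.093 -4.323
v -1.947 -2.731 -4.615
v 0.716 -0.417 2.251
v 1.445 -0.657 2.026
v 1.124 -0.563 3.729
v 1.436 -0.112 2.082
v 1.09 0.289 2.217
v 0.568 0.36 2.368
v 0.116 0.067 2.464
v -0.055 -0.452 2.461
v 0.134 -0.956 2.359
v 0.596 -1.207 2.207
v 1.114 -1.089 2.075
f 2 4 1
f 5 2 1
f 1 4 3
f 3 5 1
f 2 8 4
f 6 2 5
f 6 8 2
f 4 8 3
f 7 5 3
f 3 8 7
f 7 6 5
f 8 6 7
f 10 9 13
f 10 13 11
f 11 13 14
f 11 14 12
f 13 9 15
f 13 15 14
f 14 15 16
f 14 16 12
f 15 9 17
f 15 17 16
f 16 17 18
f 16 18 12
f 17 9 19
f 17 19 18
f 18 19 20
f 18 20 12
f 19 9 21
f 19 21 20
f 20 21 22
f 20 22 12
f 21 9 23
f 21 23 22
f 22 23 24
f 22 24 12
f 23 9 25
f 23 25 24
f 24 25 26
f 24 26 12
f 25 9 27
f 25 27 26
f 26 27 28
f 26 28 12
f 27 9 29
f 27 29 28
f 28 29 30
f 28 30 12
f 29 9 31
f 29 31 30
f 30 31 32
f 30 32 12
f 31 9 33
f 31 33 32
f 32 33 34
f 32 34 12
f 33 9 35
f 33 35 34
f 34 35 36
f 34 36 12
f 35 9 37
f 35 37 36
f 36 37 38
f 36 38 12
f 37 9 39
f 37 39 38
f 38 39 40
f 38 40 12
f 39 9 10
f 39 10 40
f 40 10 11
f 40 11 12
f 42 41 44
f 42 44 43
f 44 41 45
f 44 45 43
f 45 41 46
f 45 46 43
f 46 41 47
f 46 47 43
f 47 41 48
f 47 48 43
f 48 41 49
f 48 49 43
f 49 41 50
f 49 50 43
f 50 41 51
f 50 51 43
f 51 41 42
f 51 42 43
f 53 52 55
f 53 55 54
f 55 52 56
f 55 56 54
f 56 52 57
f 56 57 54
f 57 52 58
f 57 58 54
f 58 52 59
f 58 59 54
f 59 52 60
f 59 60 54
f 60 52 61
f 60 61 54
f 61 52 62
f 61 62 54
f 62 52 53
f 62 53 54



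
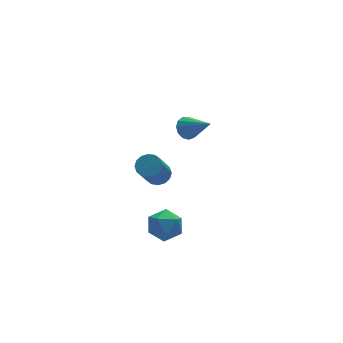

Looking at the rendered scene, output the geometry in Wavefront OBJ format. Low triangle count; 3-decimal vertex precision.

v 1.146 2.725 -0.086
v 1.71 3.131 0.058
v 1.834 1.395 0.966
v 1.438 3.213 0.339
v 1.072 3.139 0.485
v 0.731 2.934 0.45
v 0.521 2.663 0.245
v 0.509 2.411 -0.066
v 0.7 2.259 -0.383
v 1.032 2.254 -0.606
v 1.4 2.399 -0.664
v 1.688 2.647 -0.538
v 1.803 2.92 -0.27
v -2.069 -1.219 0.287
v -1.475 -1.246 0.596
v -2.297 -2.088 2.101
v -2.891 -2.061 1.793
v -1.612 -0.942 0.692
v -2.433 -1.784 2.197
v -1.872 -0.712 0.679
v -2.693 -1.554 2.184
v -2.184 -0.618 0.561
v -3.005 -1.46 2.066
v -2.466 -0.685 0.37
v -3.287 -1.527 1.875
v -2.641 -0.895 0.157
v -3.462 -1.737 1.662
v -2.663 -1.192 -0.021
v -3.485 -2.034 1.484
v -2.527 -1.496 -0.117
v -3.348 -2.338 1.388
v -2.267 -1.726 -0.104
v -3.088 -2.568 1.401
v -1.955 -1.82 0.014
v -2.776 -2.662 1.519
v -1.673 -1.753 0.205
v -2.494 -2.595 1.71
v -1.498 -1.543 0.418
v -2.319 -2.385 1.923
v -3.43 -3.34 -0.84
v -2.585 -3.145 -1.243
v -3.155 -4.855 -0.997
v -2.31 -4.66 -1.4
v -2.45 -4.48 -0.471
v -2.62 -3.543 -0.374
v -3.12 -4.457 -1.866
v -3.29 -3.52 -1.769
v -2.393 -3.835 -1.877
v -1.979 -3.849 -1.015
v -3.761 -4.151 -1.225
v -3.347 -4.165 -0.363
f 2 1 4
f 2 4 3
f 4 1 5
f 4 5 3
f 5 1 6
f 5 6 3
f 6 1 7
f 6 7 3
f 7 1 8
f 7 8 3
f 8 1 9
f 8 9 3
f 9 1 10
f 9 10 3
f 10 1 11
f 10 11 3
f 11 1 12
f 11 12 3
f 12 1 13
f 12 13 3
f 13 1 2
f 13 2 3
f 15 14 18
f 15 18 16
f 16 18 19
f 16 19 17
f 18 14 20
f 18 20 19
f 19 20 21
f 19 21 17
f 20 14 22
f 20 22 21
f 21 22 23
f 21 23 17
f 22 14 24
f 22 24 23
f 23 24 25
f 23 25 17
f 24 14 26
f 24 26 25
f 25 26 27
f 25 27 17
f 26 14 28
f 26 28 27
f 27 28 29
f 27 29 17
f 28 14 30
f 28 30 29
f 29 30 31
f 29 31 17
f 30 14 32
f 30 32 31
f 31 32 33
f 31 33 17
f 32 14 34
f 32 34 33
f 33 34 35
f 33 35 17
f 34 14 36
f 34 36 35
f 35 36 37
f 35 37 17
f 36 14 38
f 36 38 37
f 37 38 39
f 37 39 17
f 38 14 15
f 38 15 39
f 39 15 16
f 39 16 17
f 40 51 45
f 40 45 41
f 40 41 47
f 40 47 50
f 40 50 51
f 41 45 49
f 45 51 44
f 51 50 42
f 50 47 46
f 47 41 48
f 43 49 44
f 43 44 42
f 43 42 46
f 43 46 48
f 43 48 49
f 44 49 45
f 42 44 51
f 46 42 50
f 48 46 47
f 49 48 41



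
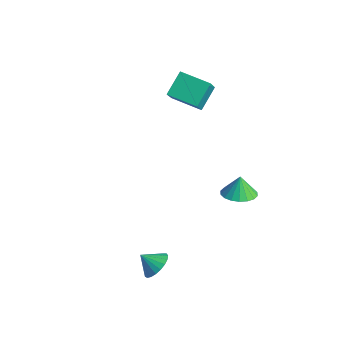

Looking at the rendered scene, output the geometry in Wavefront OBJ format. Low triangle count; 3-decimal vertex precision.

v -1.637 1.387 2.751
v -2.05 2.503 3.728
v -2.412 2.217 1.474
v -2.825 3.334 2.45
v -0.175 2.226 2.41
v -0.588 3.343 3.386
v -0.95 3.057 1.132
v -1.363 4.173 2.109
v 3.936 1.83 -1.208
v 4.823 2.088 -1.099
v 3.744 2.03 -0.112
v 4.635 2.444 -1.197
v 4.308 2.677 -1.298
v 3.908 2.743 -1.38
v 3.513 2.628 -1.428
v 3.202 2.355 -1.433
v 3.037 1.977 -1.393
v 3.05 1.571 -1.316
v 3.238 1.216 -1.218
v 3.565 0.982 -1.118
v 3.965 0.916 -1.035
v 4.359 1.031 -0.987
v 4.67 1.305 -0.982
v 4.836 1.682 -1.022
v 4.11 -3.233 -3.977
v 4.628 -3.89 -4.049
v 3.53 -3.767 -3.283
v 4.775 -3.71 -3.788
v 4.807 -3.448 -3.559
v 4.718 -3.149 -3.403
v 4.524 -2.864 -3.346
v 4.259 -2.643 -3.398
v 3.968 -2.524 -3.55
v 3.701 -2.527 -3.776
v 3.505 -2.653 -4.036
v 3.414 -2.879 -4.287
v 3.443 -3.167 -4.483
v 3.588 -3.465 -4.592
v 3.823 -3.724 -4.595
v 4.107 -3.898 -4.491
v 4.392 -3.956 -4.298
f 2 4 1
f 5 2 1
f 1 4 3
f 3 5 1
f 2 8 4
f 6 2 5
f 6 8 2
f 4 8 3
f 7 5 3
f 3 8 7
f 7 6 5
f 8 6 7
f 10 9 12
f 10 12 11
f 12 9 13
f 12 13 11
f 13 9 14
f 13 14 11
f 14 9 15
f 14 15 11
f 15 9 16
f 15 16 11
f 16 9 17
f 16 17 11
f 17 9 18
f 17 18 11
f 18 9 19
f 18 19 11
f 19 9 20
f 19 20 11
f 20 9 21
f 20 21 11
f 21 9 22
f 21 22 11
f 22 9 23
f 22 23 11
f 23 9 24
f 23 24 11
f 24 9 10
f 24 10 11
f 26 25 28
f 26 28 27
f 28 25 29
f 28 29 27
f 29 25 30
f 29 30 27
f 30 25 31
f 30 31 27
f 31 25 32
f 31 32 27
f 32 25 33
f 32 33 27
f 33 25 34
f 33 34 27
f 34 25 35
f 34 35 27
f 35 25 36
f 35 36 27
f 36 25 37
f 36 37 27
f 37 25 38
f 37 38 27
f 38 25 39
f 38 39 27
f 39 25 40
f 39 40 27
f 40 25 41
f 40 41 27
f 41 25 26
f 41 26 27



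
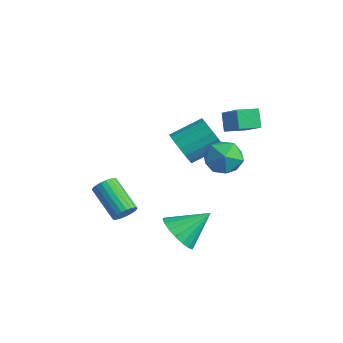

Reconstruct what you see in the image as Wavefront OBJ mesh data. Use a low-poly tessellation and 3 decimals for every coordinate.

v -0.102 -3.74 -1.72
v 0.162 -3.392 -1.308
v -1.354 -3.472 -0.269
v -1.618 -3.82 -0.68
v 0.052 -3.224 -1.456
v -1.464 -3.304 -0.416
v -0.085 -3.144 -1.649
v -1.601 -3.224 -0.609
v -0.224 -3.168 -1.854
v -1.741 -3.248 -0.815
v -0.343 -3.291 -2.036
v -1.859 -3.371 -0.997
v -0.419 -3.491 -2.164
v -1.936 -3.571 -1.124
v -0.441 -3.734 -2.214
v -1.958 -3.814 -1.175
v -0.404 -3.979 -2.179
v -1.921 -4.059 -1.14
v -0.315 -4.182 -2.065
v -1.832 -4.262 -1.026
v -0.189 -4.308 -1.891
v -1.706 -4.388 -0.852
v -0.048 -4.337 -1.687
v -1.564 -4.417 -0.648
v 0.084 -4.262 -1.489
v -1.433 -4.342 -0.45
v 0.184 -4.097 -1.331
v -1.333 -4.177 -0.291
v 0.234 -3.87 -1.24
v -1.282 -3.95 -0.2
v 0.226 -3.621 -1.232
v -1.29 -3.701 -0.192
v 1.438 -2.079 -2.745
v 2.276 -1.919 -3.323
v 1.922 -0.741 -1.675
v 1.964 -1.649 -3.52
v 1.547 -1.463 -3.564
v 1.109 -1.399 -3.445
v 0.736 -1.47 -3.188
v 0.502 -1.662 -2.844
v 0.454 -1.936 -2.48
v 0.6 -2.238 -2.168
v 0.913 -2.509 -1.971
v 1.33 -2.695 -1.927
v 1.768 -2.758 -2.045
v 2.141 -2.687 -2.302
v 2.375 -2.496 -2.647
v 2.423 -2.222 -3.011
v -2.311 0.582 -0.371
v -1.947 0.907 -1.162
v -1.504 2.363 -0.361
v -1.869 2.038 0.431
v -2.37 1.043 -1.176
v -1.928 2.499 -0.375
v -2.78 1.074 -1.006
v -2.338 2.53 -0.204
v -3.083 0.992 -0.69
v -2.64 2.448 0.112
v -3.209 0.816 -0.301
v -2.766 2.272 0.501
v -3.129 0.586 0.072
v -2.686 2.042 0.874
v -2.862 0.356 0.344
v -2.419 1.812 1.145
v -2.468 0.177 0.452
v -2.026 1.633 1.253
v -2.039 0.091 0.371
v -1.597 1.547 1.172
v -1.672 0.118 0.12
v -1.23 1.574 0.922
v -1.452 0.25 -0.243
v -1.009 1.707 0.559
v -1.428 0.459 -0.635
v -0.986 1.915 0.166
v -1.607 0.696 -0.967
v -1.164 2.152 -0.165
v -0.396 1.434 2.627
v 1.068 1.16 3.638
v -0.134 2.402 2.51
v 1.33 2.129 3.52
v 0.13 1.191 1.8
v 1.594 0.918 2.81
v 0.392 2.16 1.682
v 1.856 1.886 2.693
v 0.431 0.825 1.433
v 1.146 1.389 0.998
v 1.214 -0.529 0.962
v 1.929 0.035 0.527
v 1.845 0.013 1.533
v 1.361 0.85 1.824
v 0.999 0.01 0.136
v 0.515 0.847 0.427
v 1.497 0.886 0.197
v 2.02 0.888 1.06
v 0.34 -0.028 0.9
v 0.863 -0.026 1.763
f 2 1 5
f 2 5 3
f 3 5 6
f 3 6 4
f 5 1 7
f 5 7 6
f 6 7 8
f 6 8 4
f 7 1 9
f 7 9 8
f 8 9 10
f 8 10 4
f 9 1 11
f 9 11 10
f 10 11 12
f 10 12 4
f 11 1 13
f 11 13 12
f 12 13 14
f 12 14 4
f 13 1 15
f 13 15 14
f 14 15 16
f 14 16 4
f 15 1 17
f 15 17 16
f 16 17 18
f 16 18 4
f 17 1 19
f 17 19 18
f 18 19 20
f 18 20 4
f 19 1 21
f 19 21 20
f 20 21 22
f 20 22 4
f 21 1 23
f 21 23 22
f 22 23 24
f 22 24 4
f 23 1 25
f 23 25 24
f 24 25 26
f 24 26 4
f 25 1 27
f 25 27 26
f 26 27 28
f 26 28 4
f 27 1 29
f 27 29 28
f 28 29 30
f 28 30 4
f 29 1 31
f 29 31 30
f 30 31 32
f 30 32 4
f 31 1 2
f 31 2 32
f 32 2 3
f 32 3 4
f 34 33 36
f 34 36 35
f 36 33 37
f 36 37 35
f 37 33 38
f 37 38 35
f 38 33 39
f 38 39 35
f 39 33 40
f 39 40 35
f 40 33 41
f 40 41 35
f 41 33 42
f 41 42 35
f 42 33 43
f 42 43 35
f 43 33 44
f 43 44 35
f 44 33 45
f 44 45 35
f 45 33 46
f 45 46 35
f 46 33 47
f 46 47 35
f 47 33 48
f 47 48 35
f 48 33 34
f 48 34 35
f 50 49 53
f 50 53 51
f 51 53 54
f 51 54 52
f 53 49 55
f 53 55 54
f 54 55 56
f 54 56 52
f 55 49 57
f 55 57 56
f 56 57 58
f 56 58 52
f 57 49 59
f 57 59 58
f 58 59 60
f 58 60 52
f 59 49 61
f 59 61 60
f 60 61 62
f 60 62 52
f 61 49 63
f 61 63 62
f 62 63 64
f 62 64 52
f 63 49 65
f 63 65 64
f 64 65 66
f 64 66 52
f 65 49 67
f 65 67 66
f 66 67 68
f 66 68 52
f 67 49 69
f 67 69 68
f 68 69 70
f 68 70 52
f 69 49 71
f 69 71 70
f 70 71 72
f 70 72 52
f 71 49 73
f 71 73 72
f 72 73 74
f 72 74 52
f 73 49 75
f 73 75 74
f 74 75 76
f 74 76 52
f 75 49 50
f 75 50 76
f 76 50 51
f 76 51 52
f 78 80 77
f 81 78 77
f 77 80 79
f 79 81 77
f 78 84 80
f 82 78 81
f 82 84 78
f 80 84 79
f 83 81 79
f 79 84 83
f 83 82 81
f 84 82 83
f 85 96 90
f 85 90 86
f 85 86 92
f 85 92 95
f 85 95 96
f 86 90 94
f 90 96 89
f 96 95 87
f 95 92 91
f 92 86 93
f 88 94 89
f 88 89 87
f 88 87 91
f 88 91 93
f 88 93 94
f 89 94 90
f 87 89 96
f 91 87 95
f 93 91 92
f 94 93 86



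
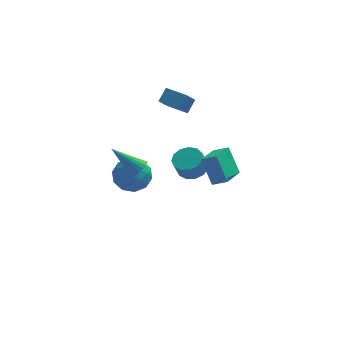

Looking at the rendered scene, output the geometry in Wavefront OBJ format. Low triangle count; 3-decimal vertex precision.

v 1.988 1.005 -0.822
v 1.274 -0.371 -0.352
v 2.721 0.761 -0.421
v 2.006 -0.615 0.049
v 2.494 0.275 -2.189
v 1.779 -1.101 -1.719
v 3.226 0.031 -1.788
v 2.512 -1.345 -1.318
v 0.758 2.13 1.226
v 0.276 1.296 2.242
v -0.215 2.793 1.309
v -0.697 1.959 2.325
v 1.157 2.641 1.835
v 0.675 1.807 2.851
v 0.184 3.304 1.918
v -0.298 2.47 2.934
v 1.08 2.986 -3.788
v 1.849 2.678 -3.647
v 1.549 2.387 -2.651
v 0.78 2.694 -2.792
v 1.859 3.132 -3.511
v 1.56 2.841 -2.515
v 1.622 3.539 -3.463
v 1.323 3.247 -2.467
v 1.213 3.77 -3.519
v 0.914 3.479 -2.523
v 0.761 3.752 -3.659
v 0.462 3.461 -2.663
v 0.411 3.491 -3.841
v 0.112 3.2 -2.845
v 0.273 3.069 -4.006
v -0.027 2.778 -3.01
v 0.391 2.621 -4.102
v 0.092 2.33 -3.106
v 0.728 2.289 -4.098
v 0.428 1.997 -3.102
v 1.176 2.177 -3.995
v 0.877 1.886 -2.999
v 1.594 2.323 -3.827
v 1.295 2.031 -2.831
v -1.909 3.397 -4.534
v -1.061 2.903 -4.029
v -3.039 2.257 -3.751
v -2.191 1.763 -3.246
v -2.485 2.787 -2.957
v -1.786 3.491 -3.441
v -2.314 1.669 -4.339
v -1.615 2.373 -4.823
v -1.311 1.834 -3.909
v -1.417 2.525 -3.054
v -2.683 2.635 -4.726
v -2.789 3.326 -3.871
v -1.385 3.25 -4.35
v -2.715 1.91 -3.43
v -2.887 2.512 -3.26
v -2.389 2.221 -2.963
v -1.812 3.596 -4.004
v -1.313 3.305 -3.707
v -2.15 3.237 -3.077
v -2.787 1.855 -4.073
v -2.288 1.564 -3.776
v -1.711 2.939 -4.817
v -1.213 2.648 -4.52
v -1.95 1.923 -4.703
v -1.034 2.331 -3.983
v -1.699 1.661 -3.523
v -1.771 1.606 -4.165
v -1.36 2.02 -4.449
v -1.096 2.738 -3.48
v -1.761 2.067 -3.02
v -1.933 2.669 -2.85
v -1.523 3.084 -3.135
v -1.243 2.11 -3.41
v -2.339 3.093 -4.76
v -3.004 2.422 -4.3
v -2.577 2.076 -4.645
v -2.167 2.491 -4.93
v -2.401 3.499 -4.257
v -3.066 2.829 -3.797
v -2.74 3.14 -3.331
v -2.329 3.554 -3.615
v -2.857 3.05 -4.37
v -1.873 -3.93 2.001
v -1.477 -3.701 2.34
v -3.127 -3.45 3.139
v -1.534 -3.518 2.201
v -1.65 -3.407 2.026
v -1.804 -3.386 1.847
v -1.97 -3.459 1.695
v -2.12 -3.614 1.596
v -2.227 -3.823 1.567
v -2.272 -4.051 1.612
v -2.249 -4.258 1.725
v -2.161 -4.409 1.886
v -2.023 -4.476 2.066
v -1.859 -4.449 2.236
v -1.698 -4.333 2.364
v -1.567 -4.147 2.43
v -1.489 -3.923 2.422
f 2 4 1
f 5 2 1
f 1 4 3
f 3 5 1
f 2 8 4
f 6 2 5
f 6 8 2
f 4 8 3
f 7 5 3
f 3 8 7
f 7 6 5
f 8 6 7
f 10 12 9
f 13 10 9
f 9 12 11
f 11 13 9
f 10 16 12
f 14 10 13
f 14 16 10
f 12 16 11
f 15 13 11
f 11 16 15
f 15 14 13
f 16 14 15
f 18 17 21
f 18 21 19
f 19 21 22
f 19 22 20
f 21 17 23
f 21 23 22
f 22 23 24
f 22 24 20
f 23 17 25
f 23 25 24
f 24 25 26
f 24 26 20
f 25 17 27
f 25 27 26
f 26 27 28
f 26 28 20
f 27 17 29
f 27 29 28
f 28 29 30
f 28 30 20
f 29 17 31
f 29 31 30
f 30 31 32
f 30 32 20
f 31 17 33
f 31 33 32
f 32 33 34
f 32 34 20
f 33 17 35
f 33 35 34
f 34 35 36
f 34 36 20
f 35 17 37
f 35 37 36
f 36 37 38
f 36 38 20
f 37 17 39
f 37 39 38
f 38 39 40
f 38 40 20
f 39 17 18
f 39 18 40
f 40 18 19
f 40 19 20
f 41 78 57
f 78 52 81
f 57 81 46
f 78 81 57
f 41 57 53
f 57 46 58
f 53 58 42
f 57 58 53
f 41 53 62
f 53 42 63
f 62 63 48
f 53 63 62
f 41 62 74
f 62 48 77
f 74 77 51
f 62 77 74
f 41 74 78
f 74 51 82
f 78 82 52
f 74 82 78
f 42 58 69
f 58 46 72
f 69 72 50
f 58 72 69
f 46 81 59
f 81 52 80
f 59 80 45
f 81 80 59
f 52 82 79
f 82 51 75
f 79 75 43
f 82 75 79
f 51 77 76
f 77 48 64
f 76 64 47
f 77 64 76
f 48 63 68
f 63 42 65
f 68 65 49
f 63 65 68
f 44 70 56
f 70 50 71
f 56 71 45
f 70 71 56
f 44 56 54
f 56 45 55
f 54 55 43
f 56 55 54
f 44 54 61
f 54 43 60
f 61 60 47
f 54 60 61
f 44 61 66
f 61 47 67
f 66 67 49
f 61 67 66
f 44 66 70
f 66 49 73
f 70 73 50
f 66 73 70
f 45 71 59
f 71 50 72
f 59 72 46
f 71 72 59
f 43 55 79
f 55 45 80
f 79 80 52
f 55 80 79
f 47 60 76
f 60 43 75
f 76 75 51
f 60 75 76
f 49 67 68
f 67 47 64
f 68 64 48
f 67 64 68
f 50 73 69
f 73 49 65
f 69 65 42
f 73 65 69
f 84 83 86
f 84 86 85
f 86 83 87
f 86 87 85
f 87 83 88
f 87 88 85
f 88 83 89
f 88 89 85
f 89 83 90
f 89 90 85
f 90 83 91
f 90 91 85
f 91 83 92
f 91 92 85
f 92 83 93
f 92 93 85
f 93 83 94
f 93 94 85
f 94 83 95
f 94 95 85
f 95 83 96
f 95 96 85
f 96 83 97
f 96 97 85
f 97 83 98
f 97 98 85
f 98 83 99
f 98 99 85
f 99 83 84
f 99 84 85



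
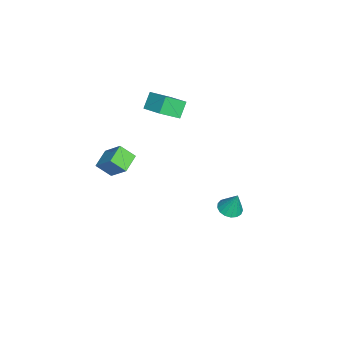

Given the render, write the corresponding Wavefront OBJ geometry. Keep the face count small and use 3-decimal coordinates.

v 2.062 -2.647 3.768
v 2.506 -1.939 4.601
v 2.07 -2.017 3.228
v 2.514 -1.309 4.061
v 2.886 -2.871 3.519
v 3.33 -2.163 4.352
v 2.894 -2.241 2.979
v 3.338 -1.533 3.812
v -3.094 -1.801 3.304
v -2.349 -0.979 3.734
v -3.597 -1.008 2.658
v -2.851 -0.186 3.087
v -2.529 -1.974 2.653
v -1.783 -1.152 3.082
v -3.031 -1.181 2.006
v -2.286 -0.359 2.436
v -1.008 2.031 -2.189
v -0.593 2.382 -2.359
v -0.852 2.369 -1.111
v -0.818 2.535 -2.375
v -1.087 2.573 -2.347
v -1.338 2.486 -2.284
v -1.513 2.295 -2.198
v -1.573 2.044 -2.111
v -1.503 1.79 -2.041
v -1.32 1.59 -2.005
v -1.066 1.492 -2.011
v -0.798 1.518 -2.058
v -0.579 1.66 -2.135
v -0.458 1.888 -2.224
v -0.463 2.149 -2.305
f 2 4 1
f 5 2 1
f 1 4 3
f 3 5 1
f 2 8 4
f 6 2 5
f 6 8 2
f 4 8 3
f 7 5 3
f 3 8 7
f 7 6 5
f 8 6 7
f 10 12 9
f 13 10 9
f 9 12 11
f 11 13 9
f 10 16 12
f 14 10 13
f 14 16 10
f 12 16 11
f 15 13 11
f 11 16 15
f 15 14 13
f 16 14 15
f 18 17 20
f 18 20 19
f 20 17 21
f 20 21 19
f 21 17 22
f 21 22 19
f 22 17 23
f 22 23 19
f 23 17 24
f 23 24 19
f 24 17 25
f 24 25 19
f 25 17 26
f 25 26 19
f 26 17 27
f 26 27 19
f 27 17 28
f 27 28 19
f 28 17 29
f 28 29 19
f 29 17 30
f 29 30 19
f 30 17 31
f 30 31 19
f 31 17 18
f 31 18 19



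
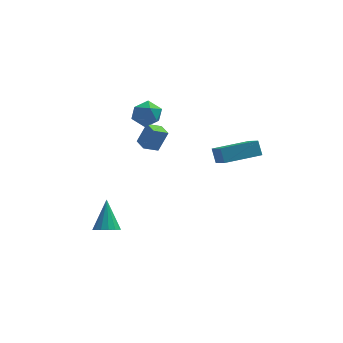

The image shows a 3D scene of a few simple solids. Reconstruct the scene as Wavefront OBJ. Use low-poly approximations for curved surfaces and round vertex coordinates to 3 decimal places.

v -2.003 4.506 3.346
v -1.384 4.276 4.009
v -1.576 3.304 2.531
v -0.957 3.074 3.194
v -1.874 2.997 3.363
v -2.138 3.74 3.867
v -0.822 3.84 2.673
v -1.086 4.583 3.177
v -0.654 3.865 3.593
v -1.304 3.344 4.02
v -1.656 4.236 2.52
v -2.306 3.715 2.947
v 2.05 -0.256 2.114
v 2.436 -1.337 2.898
v 1.856 0.237 2.89
v 2.242 -0.843 3.674
v 4.058 0.483 2.146
v 4.444 -0.597 2.93
v 3.864 0.977 2.922
v 4.25 -0.104 3.706
v -3.71 -2.679 -1.228
v -3.027 -2.906 -1.052
v -3.69 -1.481 0.248
v -2.976 -2.611 -1.292
v -3.12 -2.335 -1.514
v -3.423 -2.151 -1.66
v -3.803 -2.108 -1.689
v -4.157 -2.218 -1.595
v -4.392 -2.452 -1.403
v -4.444 -2.746 -1.163
v -4.299 -3.022 -0.941
v -3.996 -3.207 -0.795
v -3.617 -3.249 -0.766
v -3.262 -3.139 -0.86
v -1.692 2.723 1.223
v -1.134 2.976 2.449
v -2.034 3.566 1.205
v -1.476 3.819 2.43
v -0.884 3.041 0.79
v -0.326 3.294 2.015
v -1.226 3.884 0.771
v -0.668 4.137 1.997
f 1 12 6
f 1 6 2
f 1 2 8
f 1 8 11
f 1 11 12
f 2 6 10
f 6 12 5
f 12 11 3
f 11 8 7
f 8 2 9
f 4 10 5
f 4 5 3
f 4 3 7
f 4 7 9
f 4 9 10
f 5 10 6
f 3 5 12
f 7 3 11
f 9 7 8
f 10 9 2
f 14 16 13
f 17 14 13
f 13 16 15
f 15 17 13
f 14 20 16
f 18 14 17
f 18 20 14
f 16 20 15
f 19 17 15
f 15 20 19
f 19 18 17
f 20 18 19
f 22 21 24
f 22 24 23
f 24 21 25
f 24 25 23
f 25 21 26
f 25 26 23
f 26 21 27
f 26 27 23
f 27 21 28
f 27 28 23
f 28 21 29
f 28 29 23
f 29 21 30
f 29 30 23
f 30 21 31
f 30 31 23
f 31 21 32
f 31 32 23
f 32 21 33
f 32 33 23
f 33 21 34
f 33 34 23
f 34 21 22
f 34 22 23
f 36 38 35
f 39 36 35
f 35 38 37
f 37 39 35
f 36 42 38
f 40 36 39
f 40 42 36
f 38 42 37
f 41 39 37
f 37 42 41
f 41 40 39
f 42 40 41



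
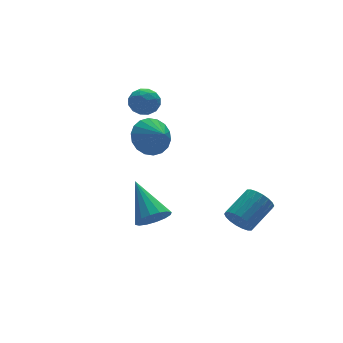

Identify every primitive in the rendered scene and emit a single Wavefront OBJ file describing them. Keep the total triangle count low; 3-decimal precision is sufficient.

v 3.071 -2.168 -2.561
v 3.432 -2.558 -2.969
v 4.65 -2.102 -2.327
v 4.289 -1.712 -1.919
v 3.415 -2.301 -3.12
v 4.633 -1.845 -2.478
v 3.331 -2.018 -3.16
v 4.549 -1.562 -2.518
v 3.194 -1.765 -3.081
v 4.412 -1.309 -2.44
v 3.034 -1.591 -2.9
v 4.252 -1.135 -2.258
v 2.881 -1.532 -2.651
v 4.098 -1.076 -2.01
v 2.765 -1.599 -2.384
v 3.983 -1.143 -1.743
v 2.71 -1.778 -2.153
v 3.928 -1.322 -1.511
v 2.727 -2.035 -2.002
v 3.945 -1.579 -1.36
v 2.811 -2.318 -1.962
v 4.029 -1.862 -1.32
v 2.948 -2.571 -2.04
v 4.166 -2.115 -1.399
v 3.108 -2.745 -2.222
v 4.326 -2.289 -1.58
v 3.262 -2.804 -2.47
v 4.479 -2.348 -1.829
v 3.377 -2.737 -2.737
v 4.595 -2.281 -2.096
v 0.887 2.843 2.322
v 1.48 2.943 2.669
v 1.42 2.157 1.611
v 2.013 2.257 1.958
v 1.494 1.901 2.251
v 1.165 2.325 2.691
v 1.735 2.775 1.589
v 1.406 3.199 2.029
v 2.004 2.901 2.216
v 1.855 2.361 2.626
v 1.045 2.739 1.654
v 0.896 2.199 2.064
v 1.137 2.953 2.558
v 1.763 2.147 1.722
v 1.458 1.937 1.894
v 1.807 1.996 2.098
v 0.952 2.59 2.571
v 1.3 2.649 2.775
v 1.308 2.036 2.529
v 1.6 2.451 1.505
v 1.948 2.51 1.709
v 1.093 3.104 2.182
v 1.442 3.163 2.386
v 1.592 3.064 1.751
v 1.793 2.987 2.496
v 2.106 2.584 2.078
v 1.943 2.888 1.861
v 1.75 3.138 2.119
v 1.706 2.67 2.737
v 2.019 2.266 2.318
v 1.714 2.057 2.491
v 1.52 2.307 2.749
v 2.013 2.645 2.47
v 0.881 2.834 1.962
v 1.194 2.43 1.543
v 1.38 2.793 1.531
v 1.186 3.043 1.789
v 0.794 2.516 2.202
v 1.107 2.113 1.784
v 1.15 1.962 2.161
v 0.957 2.212 2.419
v 0.887 2.455 1.81
v 0.693 0.522 1.444
v 1.476 0.856 1.738
v 0.847 -0.322 1.996
v 1.215 0.987 2.011
v 0.85 1.027 2.173
v 0.455 0.966 2.19
v 0.107 0.817 2.059
v -0.126 0.61 1.807
v -0.195 0.386 1.483
v -0.089 0.188 1.151
v 0.172 0.057 0.877
v 0.536 0.018 0.716
v 0.932 0.078 0.699
v 1.28 0.227 0.829
v 1.512 0.434 1.081
v 1.582 0.658 1.406
v -0.954 -2.847 -0.659
v -0.225 -2.831 -0.698
v -0.926 -1.313 0.479
v -0.343 -2.616 -0.985
v -0.625 -2.463 -1.185
v -0.995 -2.413 -1.244
v -1.354 -2.479 -1.146
v -1.606 -2.644 -0.917
v -1.683 -2.863 -0.619
v -1.564 -3.078 -0.332
v -1.283 -3.231 -0.132
v -0.913 -3.282 -0.073
v -0.554 -3.215 -0.171
v -0.302 -3.051 -0.4
f 2 1 5
f 2 5 3
f 3 5 6
f 3 6 4
f 5 1 7
f 5 7 6
f 6 7 8
f 6 8 4
f 7 1 9
f 7 9 8
f 8 9 10
f 8 10 4
f 9 1 11
f 9 11 10
f 10 11 12
f 10 12 4
f 11 1 13
f 11 13 12
f 12 13 14
f 12 14 4
f 13 1 15
f 13 15 14
f 14 15 16
f 14 16 4
f 15 1 17
f 15 17 16
f 16 17 18
f 16 18 4
f 17 1 19
f 17 19 18
f 18 19 20
f 18 20 4
f 19 1 21
f 19 21 20
f 20 21 22
f 20 22 4
f 21 1 23
f 21 23 22
f 22 23 24
f 22 24 4
f 23 1 25
f 23 25 24
f 24 25 26
f 24 26 4
f 25 1 27
f 25 27 26
f 26 27 28
f 26 28 4
f 27 1 29
f 27 29 28
f 28 29 30
f 28 30 4
f 29 1 2
f 29 2 30
f 30 2 3
f 30 3 4
f 31 68 47
f 68 42 71
f 47 71 36
f 68 71 47
f 31 47 43
f 47 36 48
f 43 48 32
f 47 48 43
f 31 43 52
f 43 32 53
f 52 53 38
f 43 53 52
f 31 52 64
f 52 38 67
f 64 67 41
f 52 67 64
f 31 64 68
f 64 41 72
f 68 72 42
f 64 72 68
f 32 48 59
f 48 36 62
f 59 62 40
f 48 62 59
f 36 71 49
f 71 42 70
f 49 70 35
f 71 70 49
f 42 72 69
f 72 41 65
f 69 65 33
f 72 65 69
f 41 67 66
f 67 38 54
f 66 54 37
f 67 54 66
f 38 53 58
f 53 32 55
f 58 55 39
f 53 55 58
f 34 60 46
f 60 40 61
f 46 61 35
f 60 61 46
f 34 46 44
f 46 35 45
f 44 45 33
f 46 45 44
f 34 44 51
f 44 33 50
f 51 50 37
f 44 50 51
f 34 51 56
f 51 37 57
f 56 57 39
f 51 57 56
f 34 56 60
f 56 39 63
f 60 63 40
f 56 63 60
f 35 61 49
f 61 40 62
f 49 62 36
f 61 62 49
f 33 45 69
f 45 35 70
f 69 70 42
f 45 70 69
f 37 50 66
f 50 33 65
f 66 65 41
f 50 65 66
f 39 57 58
f 57 37 54
f 58 54 38
f 57 54 58
f 40 63 59
f 63 39 55
f 59 55 32
f 63 55 59
f 74 73 76
f 74 76 75
f 76 73 77
f 76 77 75
f 77 73 78
f 77 78 75
f 78 73 79
f 78 79 75
f 79 73 80
f 79 80 75
f 80 73 81
f 80 81 75
f 81 73 82
f 81 82 75
f 82 73 83
f 82 83 75
f 83 73 84
f 83 84 75
f 84 73 85
f 84 85 75
f 85 73 86
f 85 86 75
f 86 73 87
f 86 87 75
f 87 73 88
f 87 88 75
f 88 73 74
f 88 74 75
f 90 89 92
f 90 92 91
f 92 89 93
f 92 93 91
f 93 89 94
f 93 94 91
f 94 89 95
f 94 95 91
f 95 89 96
f 95 96 91
f 96 89 97
f 96 97 91
f 97 89 98
f 97 98 91
f 98 89 99
f 98 99 91
f 99 89 100
f 99 100 91
f 100 89 101
f 100 101 91
f 101 89 102
f 101 102 91
f 102 89 90
f 102 90 91



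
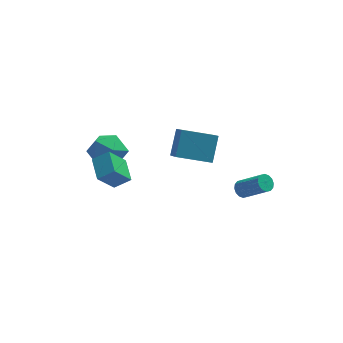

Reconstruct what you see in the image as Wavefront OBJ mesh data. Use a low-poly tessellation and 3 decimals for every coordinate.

v -3.075 -0.967 0.742
v -3.989 -1.337 2.04
v -3.178 0.412 1.062
v -4.092 0.043 2.36
v -2.168 -1.043 1.36
v -3.082 -1.412 2.658
v -2.271 0.337 1.68
v -3.185 -0.033 2.978
v 0.461 0.705 1.188
v 0.967 1.821 2.395
v 0.358 1.906 0.12
v 0.864 3.022 1.327
v 2.416 0.398 0.653
v 2.922 1.514 1.86
v 2.313 1.599 -0.415
v 2.819 2.715 0.792
v 3.336 -3.172 1.86
v 3.705 -3.28 1.481
v 4.754 -4.116 2.741
v 4.384 -4.008 3.12
v 3.778 -3.031 1.585
v 4.827 -3.867 2.845
v 3.733 -2.82 1.763
v 4.782 -3.656 3.022
v 3.581 -2.703 1.966
v 4.63 -3.539 3.226
v 3.364 -2.712 2.142
v 4.413 -3.548 3.401
v 3.139 -2.844 2.242
v 4.188 -3.68 3.501
v 2.966 -3.064 2.239
v 4.015 -3.9 3.499
v 2.893 -3.313 2.135
v 3.942 -4.149 3.395
v 2.938 -3.524 1.958
v 3.987 -4.36 3.217
v 3.09 -3.641 1.754
v 4.139 -4.477 3.014
v 3.307 -3.632 1.579
v 4.356 -4.468 2.838
v 3.532 -3.5 1.479
v 4.581 -4.336 2.738
v -3.135 4.132 -1.243
v -2.102 4.186 -0.559
v -3.698 2.474 -0.261
v -2.665 2.528 0.423
v -3.552 3.382 0.572
v -3.204 4.406 -0.035
v -2.596 2.254 -0.785
v -2.248 3.278 -1.392
v -1.768 3.025 -0.276
v -2.359 3.722 0.563
v -3.441 2.938 -1.383
v -4.032 3.635 -0.544
f 2 4 1
f 5 2 1
f 1 4 3
f 3 5 1
f 2 8 4
f 6 2 5
f 6 8 2
f 4 8 3
f 7 5 3
f 3 8 7
f 7 6 5
f 8 6 7
f 10 12 9
f 13 10 9
f 9 12 11
f 11 13 9
f 10 16 12
f 14 10 13
f 14 16 10
f 12 16 11
f 15 13 11
f 11 16 15
f 15 14 13
f 16 14 15
f 18 17 21
f 18 21 19
f 19 21 22
f 19 22 20
f 21 17 23
f 21 23 22
f 22 23 24
f 22 24 20
f 23 17 25
f 23 25 24
f 24 25 26
f 24 26 20
f 25 17 27
f 25 27 26
f 26 27 28
f 26 28 20
f 27 17 29
f 27 29 28
f 28 29 30
f 28 30 20
f 29 17 31
f 29 31 30
f 30 31 32
f 30 32 20
f 31 17 33
f 31 33 32
f 32 33 34
f 32 34 20
f 33 17 35
f 33 35 34
f 34 35 36
f 34 36 20
f 35 17 37
f 35 37 36
f 36 37 38
f 36 38 20
f 37 17 39
f 37 39 38
f 38 39 40
f 38 40 20
f 39 17 41
f 39 41 40
f 40 41 42
f 40 42 20
f 41 17 18
f 41 18 42
f 42 18 19
f 42 19 20
f 43 54 48
f 43 48 44
f 43 44 50
f 43 50 53
f 43 53 54
f 44 48 52
f 48 54 47
f 54 53 45
f 53 50 49
f 50 44 51
f 46 52 47
f 46 47 45
f 46 45 49
f 46 49 51
f 46 51 52
f 47 52 48
f 45 47 54
f 49 45 53
f 51 49 50
f 52 51 44



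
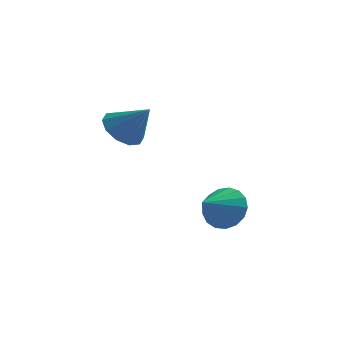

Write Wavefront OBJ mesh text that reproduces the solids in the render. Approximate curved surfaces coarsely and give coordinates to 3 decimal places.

v 3.555 2.736 -3.328
v 4.399 2.647 -2.66
v 2.765 1.524 -2.492
v 4.097 3 -2.432
v 3.672 3.293 -2.41
v 3.22 3.458 -2.598
v 2.844 3.457 -2.953
v 2.631 3.292 -3.394
v 2.63 2.999 -3.82
v 2.841 2.645 -4.133
v 3.215 2.313 -4.262
v 3.667 2.077 -4.176
v 4.093 1.992 -3.897
v 4.396 2.077 -3.487
v 4.506 2.314 -3.04
v -0.455 2.192 1.123
v 0.321 2.548 0.548
v 0.675 1.788 2.397
v 0.099 3.031 0.898
v -0.335 3.193 1.335
v -0.815 2.973 1.691
v -1.157 2.455 1.83
v -1.231 1.836 1.699
v -1.009 1.354 1.348
v -0.575 1.192 0.912
v -0.095 1.412 0.556
v 0.247 1.93 0.417
f 2 1 4
f 2 4 3
f 4 1 5
f 4 5 3
f 5 1 6
f 5 6 3
f 6 1 7
f 6 7 3
f 7 1 8
f 7 8 3
f 8 1 9
f 8 9 3
f 9 1 10
f 9 10 3
f 10 1 11
f 10 11 3
f 11 1 12
f 11 12 3
f 12 1 13
f 12 13 3
f 13 1 14
f 13 14 3
f 14 1 15
f 14 15 3
f 15 1 2
f 15 2 3
f 17 16 19
f 17 19 18
f 19 16 20
f 19 20 18
f 20 16 21
f 20 21 18
f 21 16 22
f 21 22 18
f 22 16 23
f 22 23 18
f 23 16 24
f 23 24 18
f 24 16 25
f 24 25 18
f 25 16 26
f 25 26 18
f 26 16 27
f 26 27 18
f 27 16 17
f 27 17 18



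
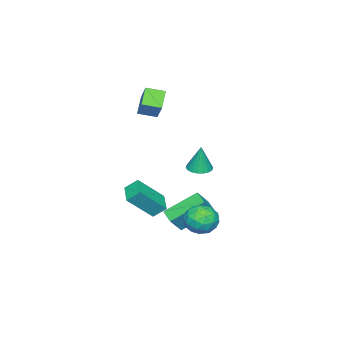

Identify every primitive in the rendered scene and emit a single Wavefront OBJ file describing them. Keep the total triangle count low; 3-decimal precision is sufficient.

v -0.198 -3.623 -4.845
v 0.983 -4.571 -3.318
v -0.492 -2.949 -4.198
v 0.688 -3.897 -2.671
v 0.832 -2.863 -5.169
v 2.012 -3.811 -3.642
v 0.537 -2.189 -4.522
v 1.718 -3.137 -2.995
v -0.241 -0.604 -1.306
v 0.386 -0.978 -1.325
v -0.079 -0.416 0.346
v 0.483 -0.671 -1.369
v 0.437 -0.351 -1.401
v 0.257 -0.081 -1.414
v -0.022 0.085 -1.406
v -0.344 0.115 -1.377
v -0.646 0.003 -1.335
v -0.868 -0.23 -1.287
v -0.965 -0.537 -1.242
v -0.919 -0.857 -1.21
v -0.739 -1.127 -1.197
v -0.46 -1.293 -1.206
v -0.138 -1.323 -1.234
v 0.164 -1.211 -1.276
v -1.447 -4.946 2.592
v -0.771 -4.256 3.686
v -1.989 -4.001 2.331
v -1.313 -3.311 3.426
v -0.467 -4.609 1.774
v 0.209 -3.919 2.869
v -1.009 -3.664 1.514
v -0.333 -2.974 2.608
v 2.302 -0.676 -4.205
v 3.101 -0.882 -3.227
v 1.136 0.699 -2.962
v 1.935 0.492 -1.984
v 2.845 0.048 -4.496
v 3.644 -0.159 -3.518
v 1.679 1.422 -3.253
v 2.478 1.216 -2.275
v 3.508 2.642 -2.73
v 3.916 2.298 -3.587
v 3.484 1.122 -2.133
v 3.892 0.778 -2.99
v 4.439 1.351 -2.364
v 4.454 2.29 -2.733
v 2.946 1.13 -2.987
v 2.961 2.069 -3.356
v 3.569 1.364 -3.746
v 4.492 1.501 -3.361
v 2.908 1.919 -2.359
v 3.831 2.056 -1.974
v 3.714 2.603 -3.211
v 3.686 0.817 -2.509
v 4.007 1.153 -2.141
v 4.247 0.951 -2.645
v 4.031 2.599 -2.709
v 4.271 2.397 -3.213
v 4.578 1.84 -2.494
v 3.129 1.023 -2.507
v 3.369 0.821 -3.011
v 3.153 2.469 -3.075
v 3.393 2.267 -3.579
v 2.822 1.58 -3.226
v 3.75 1.853 -3.808
v 3.736 0.959 -3.457
v 3.18 1.166 -3.455
v 3.188 1.718 -3.672
v 4.293 1.933 -3.582
v 4.278 1.039 -3.231
v 4.6 1.376 -2.863
v 4.609 1.928 -3.08
v 4.088 1.384 -3.675
v 3.122 2.381 -2.489
v 3.107 1.487 -2.138
v 2.791 1.492 -2.64
v 2.8 2.044 -2.857
v 3.664 2.461 -2.263
v 3.65 1.567 -1.912
v 4.212 1.702 -2.048
v 4.22 2.254 -2.265
v 3.312 2.036 -2.045
f 2 4 1
f 5 2 1
f 1 4 3
f 3 5 1
f 2 8 4
f 6 2 5
f 6 8 2
f 4 8 3
f 7 5 3
f 3 8 7
f 7 6 5
f 8 6 7
f 10 9 12
f 10 12 11
f 12 9 13
f 12 13 11
f 13 9 14
f 13 14 11
f 14 9 15
f 14 15 11
f 15 9 16
f 15 16 11
f 16 9 17
f 16 17 11
f 17 9 18
f 17 18 11
f 18 9 19
f 18 19 11
f 19 9 20
f 19 20 11
f 20 9 21
f 20 21 11
f 21 9 22
f 21 22 11
f 22 9 23
f 22 23 11
f 23 9 24
f 23 24 11
f 24 9 10
f 24 10 11
f 26 28 25
f 29 26 25
f 25 28 27
f 27 29 25
f 26 32 28
f 30 26 29
f 30 32 26
f 28 32 27
f 31 29 27
f 27 32 31
f 31 30 29
f 32 30 31
f 34 36 33
f 37 34 33
f 33 36 35
f 35 37 33
f 34 40 36
f 38 34 37
f 38 40 34
f 36 40 35
f 39 37 35
f 35 40 39
f 39 38 37
f 40 38 39
f 41 78 57
f 78 52 81
f 57 81 46
f 78 81 57
f 41 57 53
f 57 46 58
f 53 58 42
f 57 58 53
f 41 53 62
f 53 42 63
f 62 63 48
f 53 63 62
f 41 62 74
f 62 48 77
f 74 77 51
f 62 77 74
f 41 74 78
f 74 51 82
f 78 82 52
f 74 82 78
f 42 58 69
f 58 46 72
f 69 72 50
f 58 72 69
f 46 81 59
f 81 52 80
f 59 80 45
f 81 80 59
f 52 82 79
f 82 51 75
f 79 75 43
f 82 75 79
f 51 77 76
f 77 48 64
f 76 64 47
f 77 64 76
f 48 63 68
f 63 42 65
f 68 65 49
f 63 65 68
f 44 70 56
f 70 50 71
f 56 71 45
f 70 71 56
f 44 56 54
f 56 45 55
f 54 55 43
f 56 55 54
f 44 54 61
f 54 43 60
f 61 60 47
f 54 60 61
f 44 61 66
f 61 47 67
f 66 67 49
f 61 67 66
f 44 66 70
f 66 49 73
f 70 73 50
f 66 73 70
f 45 71 59
f 71 50 72
f 59 72 46
f 71 72 59
f 43 55 79
f 55 45 80
f 79 80 52
f 55 80 79
f 47 60 76
f 60 43 75
f 76 75 51
f 60 75 76
f 49 67 68
f 67 47 64
f 68 64 48
f 67 64 68
f 50 73 69
f 73 49 65
f 69 65 42
f 73 65 69



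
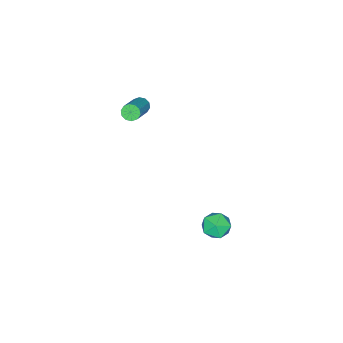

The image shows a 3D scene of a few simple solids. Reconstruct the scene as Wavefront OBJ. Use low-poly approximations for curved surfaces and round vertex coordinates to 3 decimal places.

v -2.846 -3.11 2.98
v -2.643 -2.873 2.528
v -1.031 -2.272 3.567
v -1.234 -2.51 4.02
v -2.833 -2.643 2.69
v -1.221 -2.042 3.73
v -3.029 -2.592 2.964
v -1.417 -1.991 4.004
v -3.154 -2.739 3.243
v -1.542 -2.138 4.283
v -3.162 -3.027 3.422
v -1.55 -2.427 4.462
v -3.049 -3.348 3.433
v -1.437 -2.747 4.472
v -2.859 -3.578 3.27
v -1.247 -2.977 4.31
v -2.663 -3.629 2.996
v -1.051 -3.028 4.036
v -2.538 -3.482 2.717
v -0.926 -2.881 3.757
v -2.53 -3.193 2.538
v -0.918 -2.593 3.578
v -1.549 2.994 -3.133
v -1.183 2.461 -3.838
v -2.957 2.859 -3.762
v -2.591 2.326 -4.467
v -2.631 1.979 -3.576
v -1.76 2.062 -3.188
v -2.38 3.258 -4.412
v -1.509 3.341 -4.024
v -1.696 2.624 -4.629
v -1.851 1.834 -4.112
v -2.289 3.486 -3.488
v -2.444 2.696 -2.971
f 2 1 5
f 2 5 3
f 3 5 6
f 3 6 4
f 5 1 7
f 5 7 6
f 6 7 8
f 6 8 4
f 7 1 9
f 7 9 8
f 8 9 10
f 8 10 4
f 9 1 11
f 9 11 10
f 10 11 12
f 10 12 4
f 11 1 13
f 11 13 12
f 12 13 14
f 12 14 4
f 13 1 15
f 13 15 14
f 14 15 16
f 14 16 4
f 15 1 17
f 15 17 16
f 16 17 18
f 16 18 4
f 17 1 19
f 17 19 18
f 18 19 20
f 18 20 4
f 19 1 21
f 19 21 20
f 20 21 22
f 20 22 4
f 21 1 2
f 21 2 22
f 22 2 3
f 22 3 4
f 23 34 28
f 23 28 24
f 23 24 30
f 23 30 33
f 23 33 34
f 24 28 32
f 28 34 27
f 34 33 25
f 33 30 29
f 30 24 31
f 26 32 27
f 26 27 25
f 26 25 29
f 26 29 31
f 26 31 32
f 27 32 28
f 25 27 34
f 29 25 33
f 31 29 30
f 32 31 24

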